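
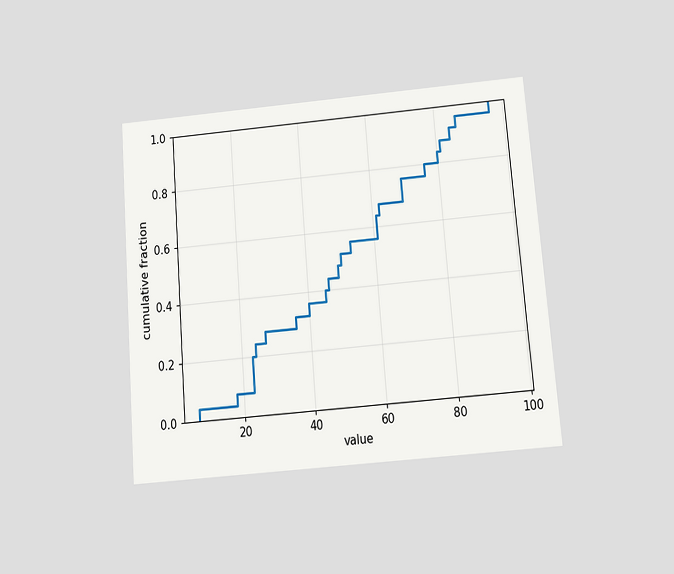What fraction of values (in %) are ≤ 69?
The chart is tilted about 5° counter-clockwise and viewed slightly from below. At x=69 the ECDF step is at 76%.

76%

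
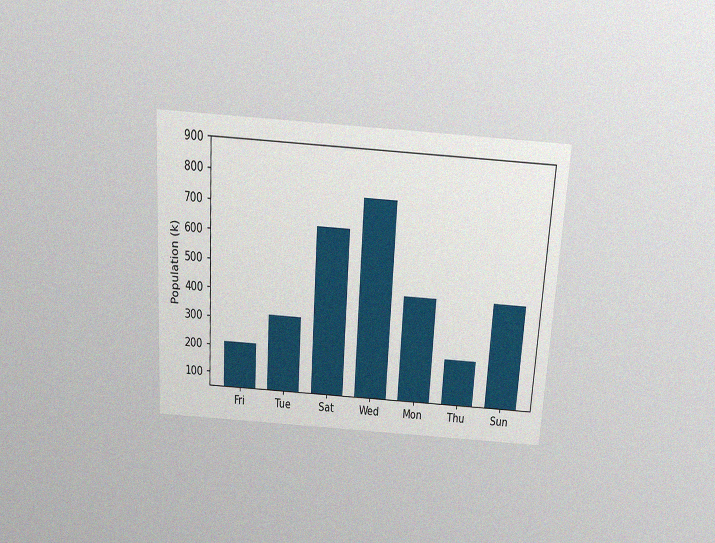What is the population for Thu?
212k

The chart is tilted about 4° clockwise and viewed slightly from above, with some photo noise. Reading along the chart's y-axis, the Thu bar reaches 212k.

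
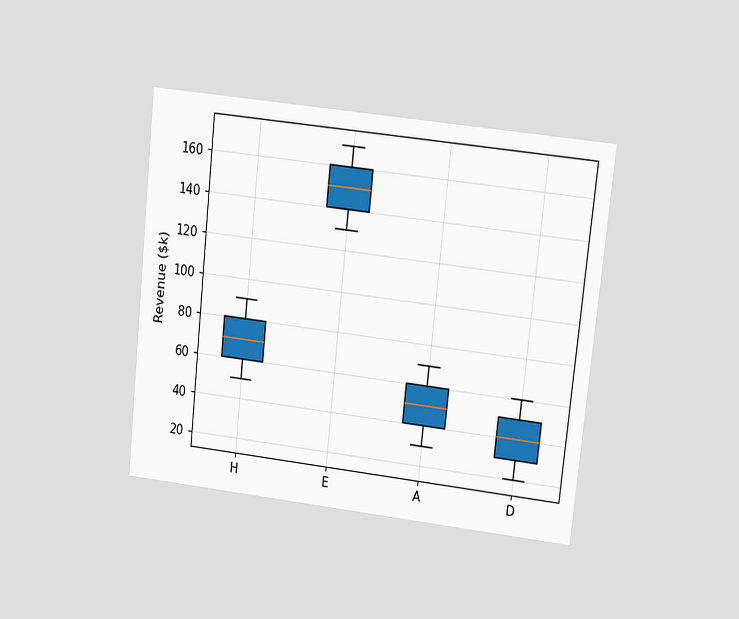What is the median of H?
$70k

The chart is tilted about 6° clockwise and viewed at a slight angle. The median line in the H box sits at $70k.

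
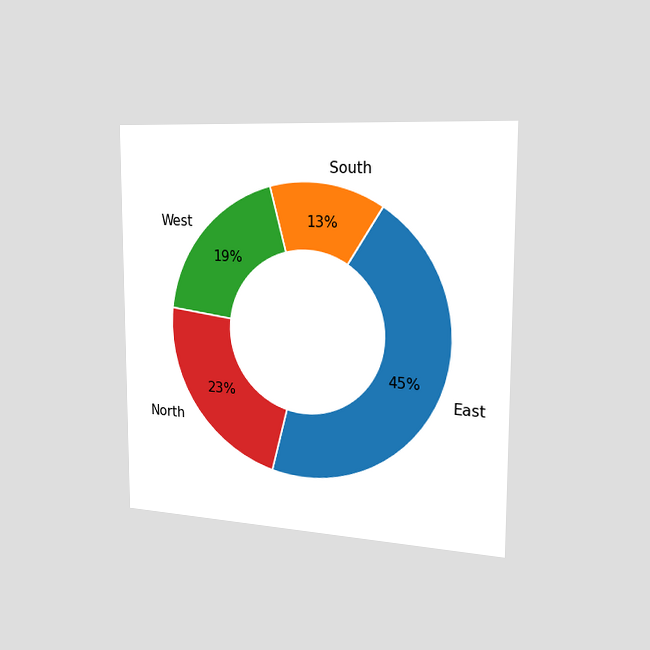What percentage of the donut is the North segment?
The chart is viewed slightly from the right. The North segment takes up 23% of the ring.

23%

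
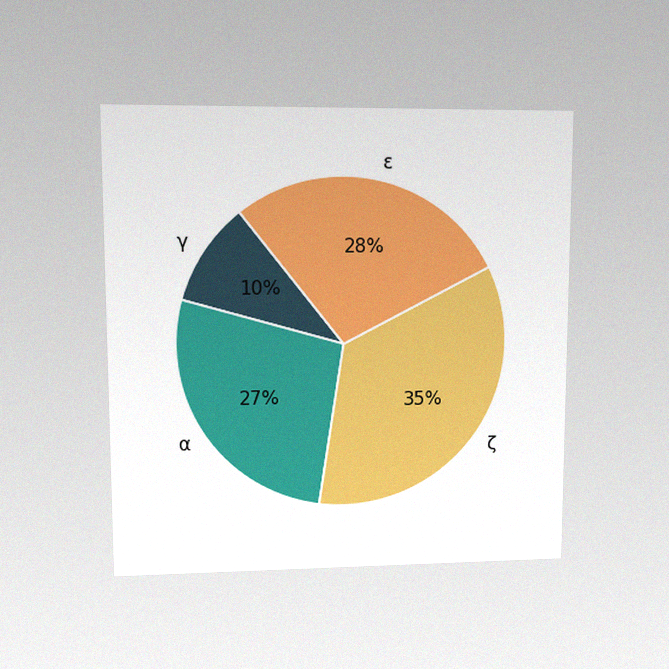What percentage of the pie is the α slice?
The chart is viewed at a slight angle, with some photo noise. The α slice takes up 27% of the pie.

27%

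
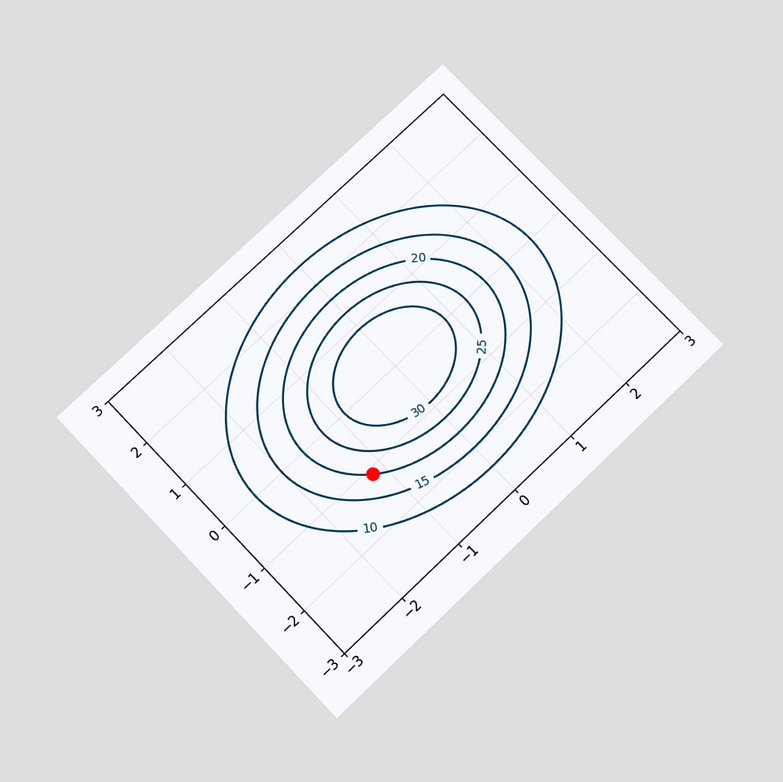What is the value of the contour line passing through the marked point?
20

The chart is tilted about 44° counter-clockwise and viewed slightly from below. The marked point sits on the contour labelled 20.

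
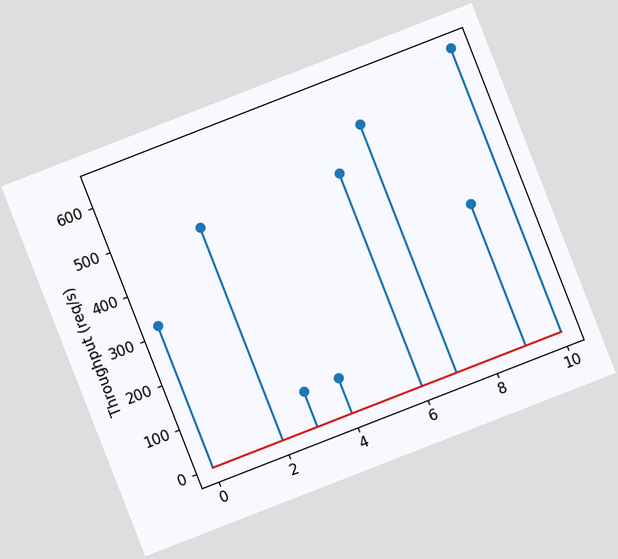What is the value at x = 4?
The chart is tilted about 21° counter-clockwise. The stem at x=4 reaches 80req/s.

80req/s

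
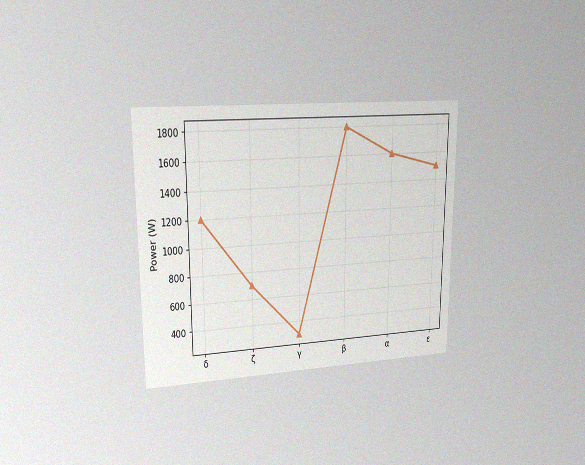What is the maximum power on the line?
1800W

The chart is viewed at a slight angle, with some photo noise. The highest point is at β, and reading across to the y-axis gives 1800W.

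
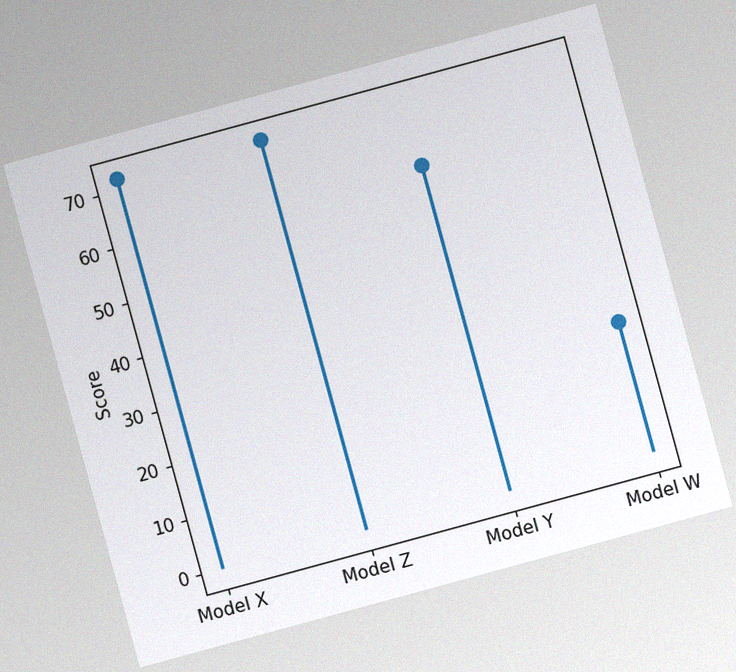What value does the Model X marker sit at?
The chart is tilted about 15° counter-clockwise, with some photo noise. The Model X marker sits at 72.

72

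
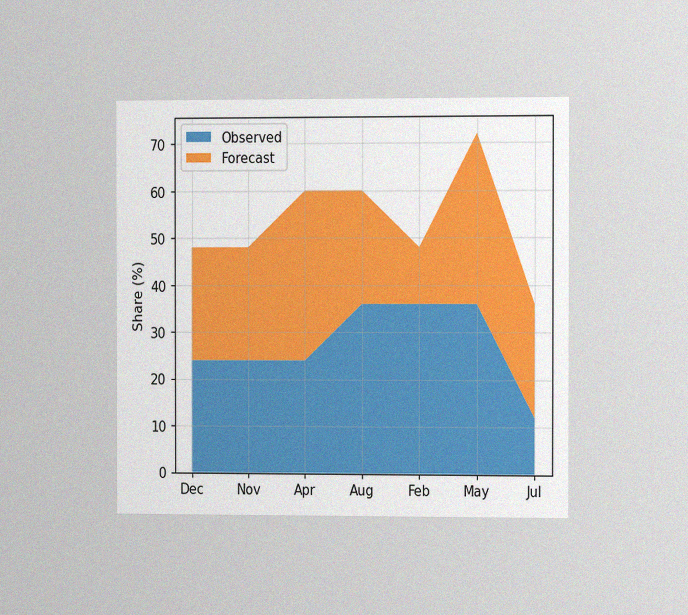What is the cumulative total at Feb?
48%

The chart is viewed slightly from the right, with some photo noise. The stacked total at Feb reaches 48%.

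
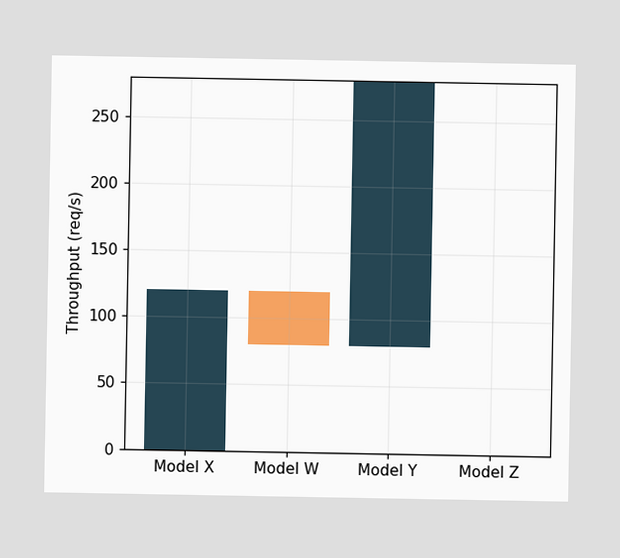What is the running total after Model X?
After Model X the running total reaches 120req/s.

120req/s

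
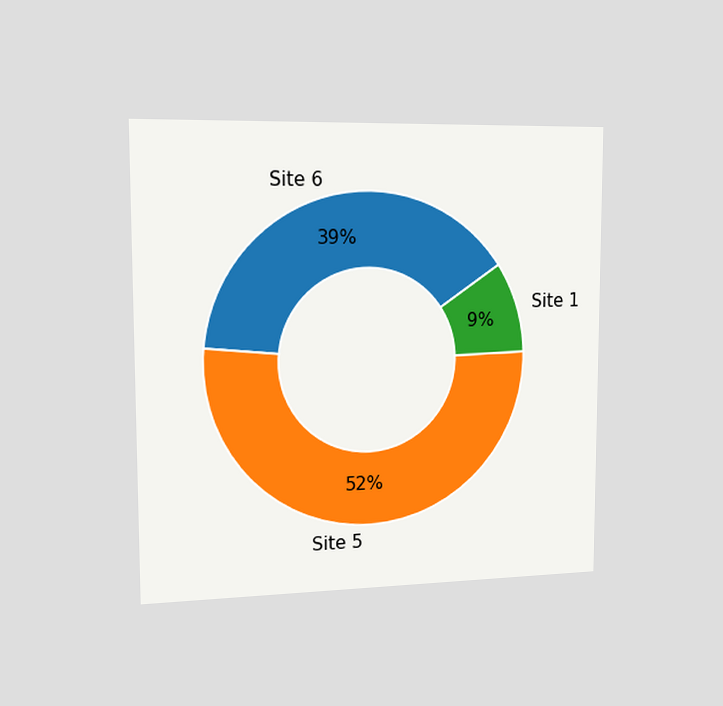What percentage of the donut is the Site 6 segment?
The chart is viewed slightly from the left. The Site 6 segment takes up 39% of the ring.

39%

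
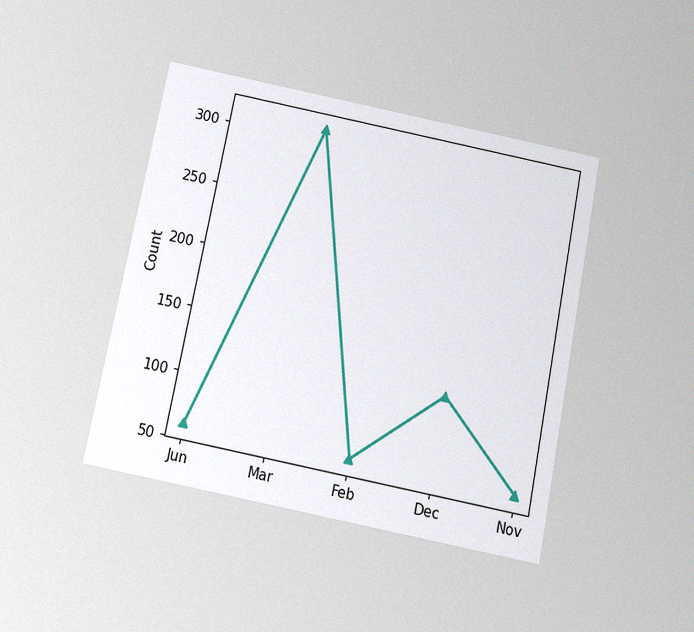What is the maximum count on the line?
The chart is tilted about 11° clockwise and viewed slightly from below, with some photo noise. The highest point is at Mar, and reading across to the y-axis gives 310.

310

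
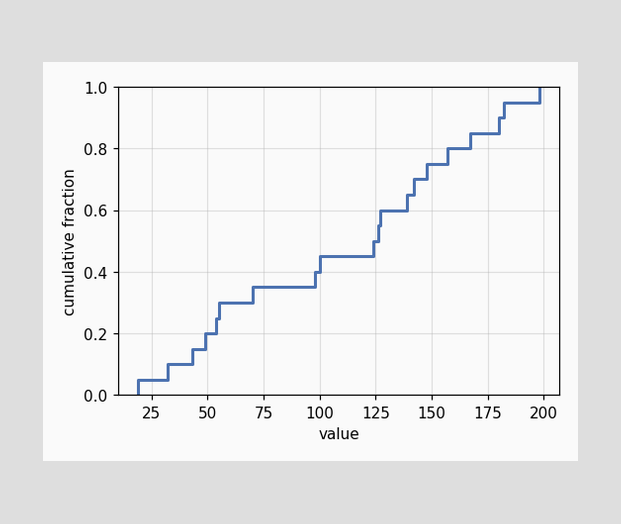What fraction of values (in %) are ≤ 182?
At x=182 the ECDF step is at 95%.

95%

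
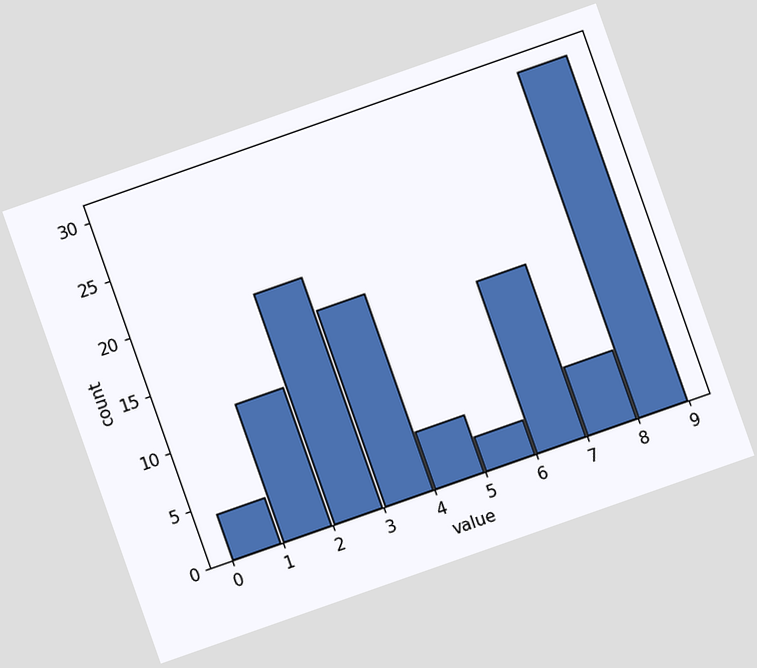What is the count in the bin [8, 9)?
30

The chart is tilted about 19° counter-clockwise. The [8, 9) bin has height 30.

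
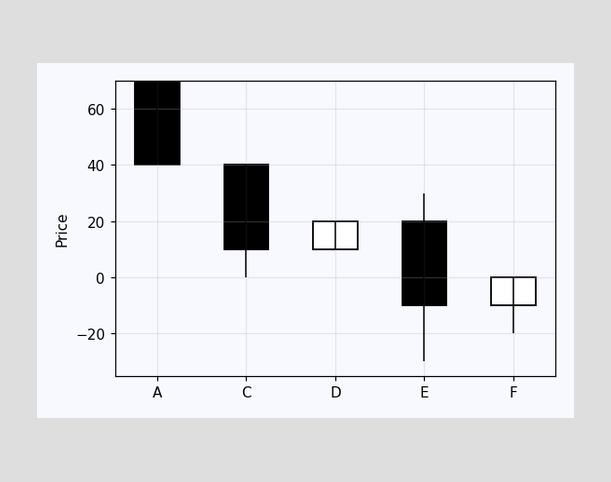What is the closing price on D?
The D candle closes at 20.

20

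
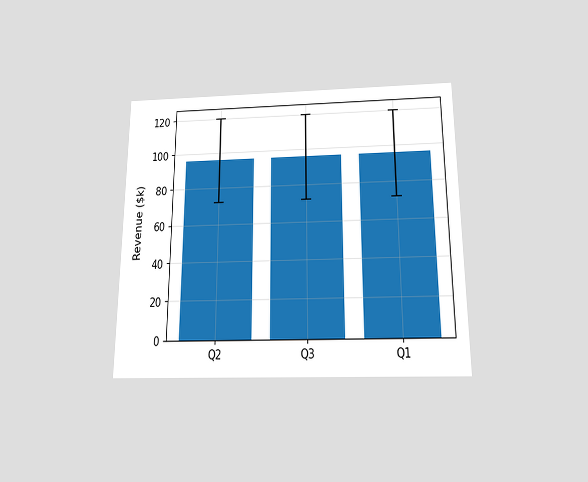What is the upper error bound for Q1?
The chart is viewed slightly from below. The Q1 bar's upper whisker reaches $120k.

$120k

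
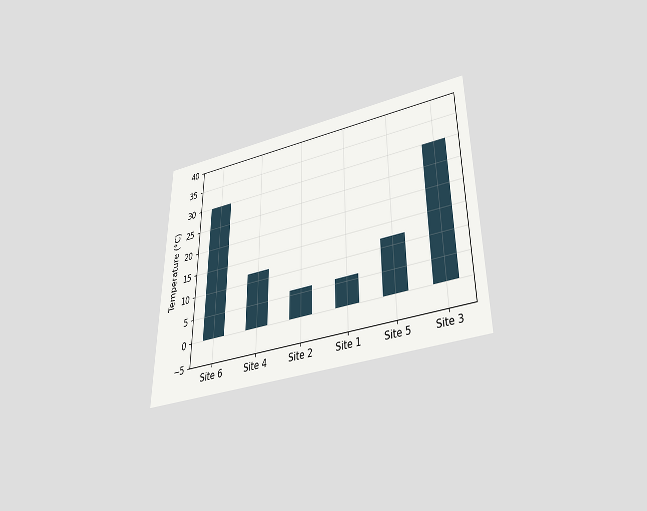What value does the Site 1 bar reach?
The chart is viewed slightly from below. Reading along the chart's y-axis, the Site 1 bar reaches 6°C.

6°C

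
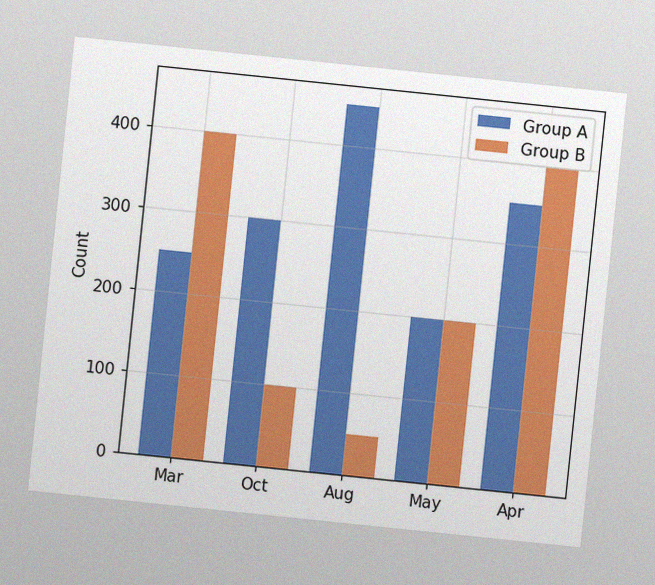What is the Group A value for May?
200

The chart is tilted about 6° clockwise, with some photo noise. The Group A bar at May reaches 200 on the y-axis.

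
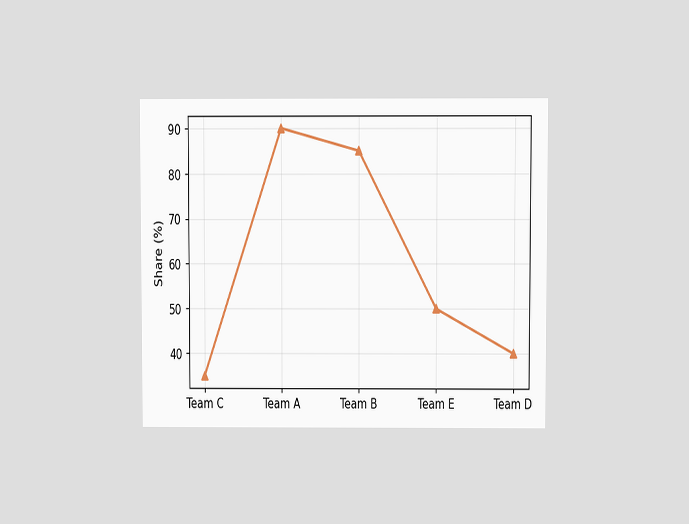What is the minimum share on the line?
35%

The chart is viewed at a slight angle. The lowest point is at Team C, and reading across to the y-axis gives 35%.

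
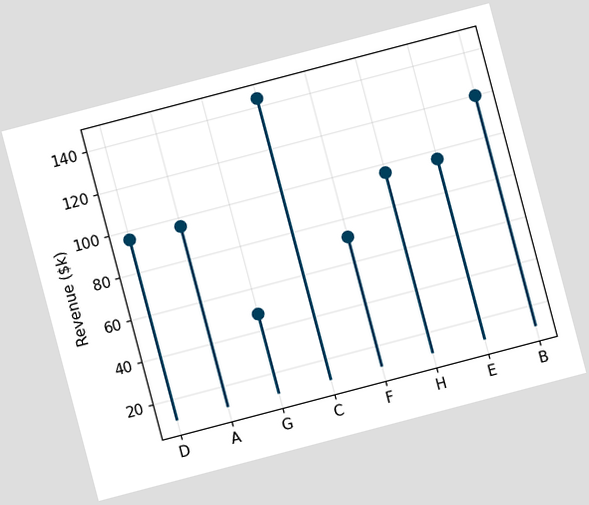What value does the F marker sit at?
$72k

The chart is tilted about 15° counter-clockwise. The F marker sits at $72k.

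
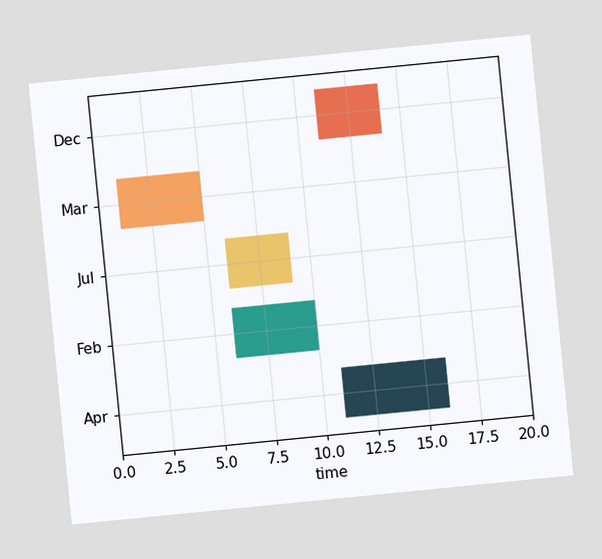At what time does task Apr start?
11

The chart is tilted about 6° counter-clockwise. The Apr bar begins at t=11.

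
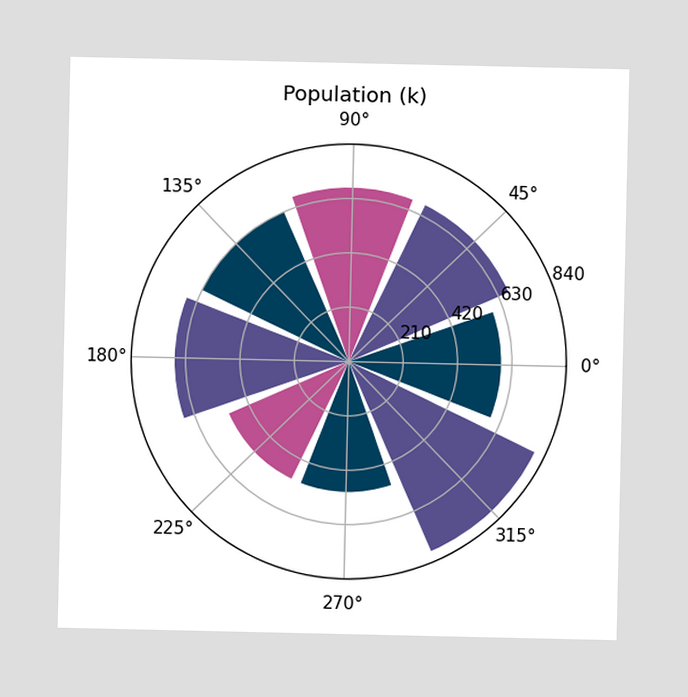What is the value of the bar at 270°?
The bar at 270° reaches 504k on the radial axis.

504k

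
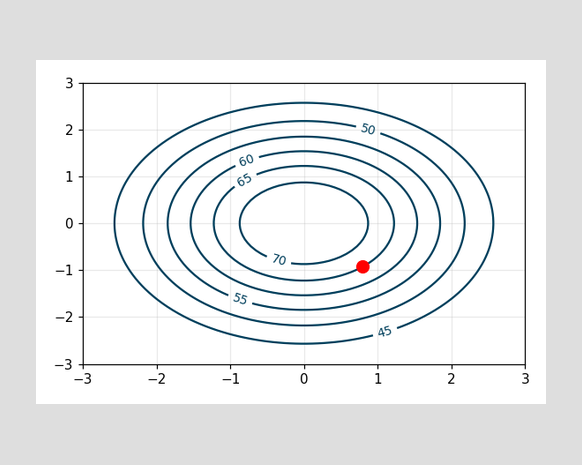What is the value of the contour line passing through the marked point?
65

The marked point sits on the contour labelled 65.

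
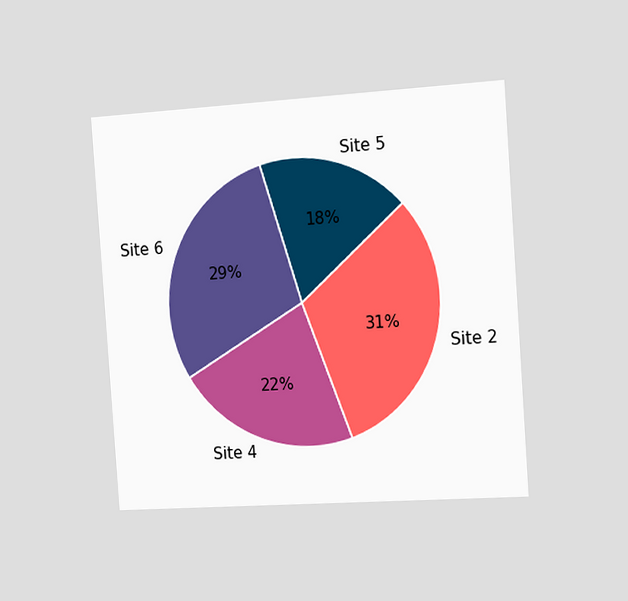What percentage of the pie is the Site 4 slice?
The chart is tilted about 4° counter-clockwise and viewed slightly from the right. The Site 4 slice takes up 22% of the pie.

22%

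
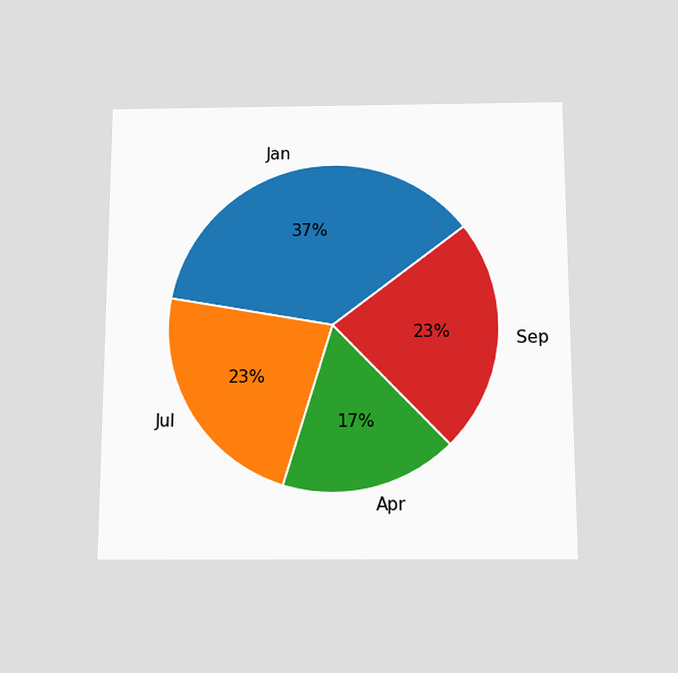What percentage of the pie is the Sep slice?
The chart is viewed slightly from below. The Sep slice takes up 23% of the pie.

23%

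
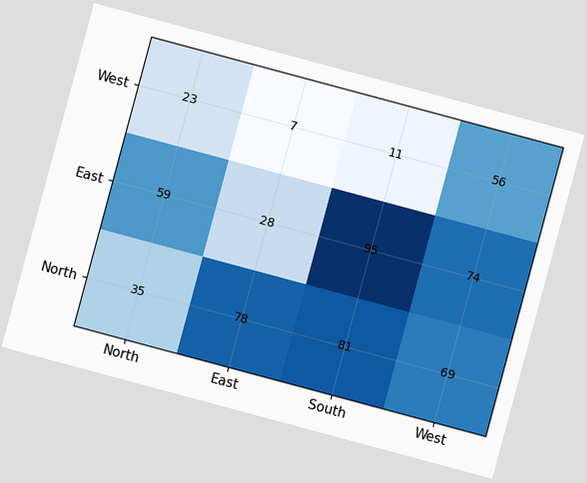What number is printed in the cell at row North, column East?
78

The chart is tilted about 15° clockwise. The (North, East) cell reads 78.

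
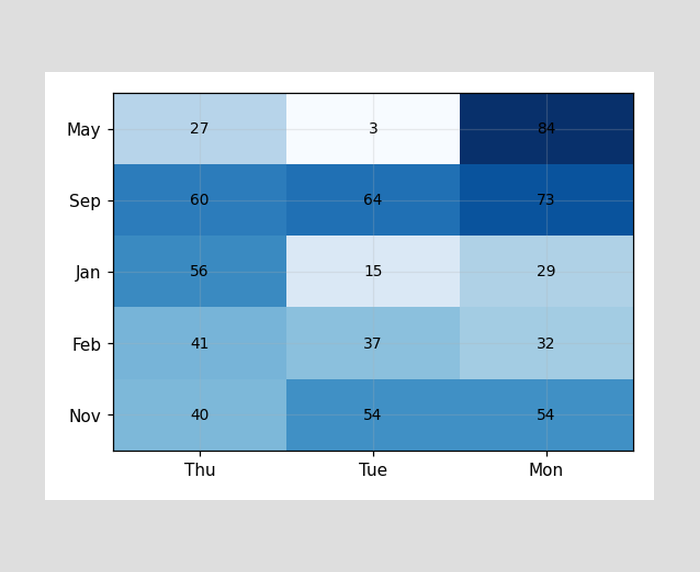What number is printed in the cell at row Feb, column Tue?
37

The (Feb, Tue) cell reads 37.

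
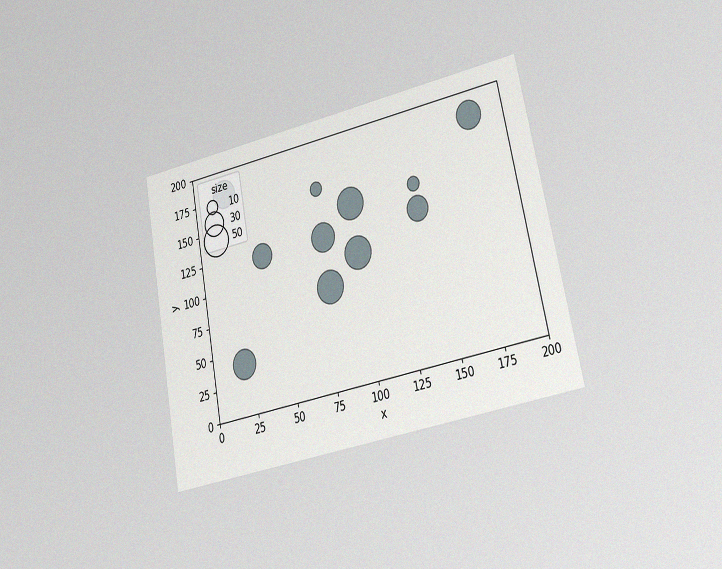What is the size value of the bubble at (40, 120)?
30

The chart is tilted about 11° counter-clockwise and viewed at a slight angle, with some photo noise. Matching the bubble at (40, 120) against the size legend gives 30.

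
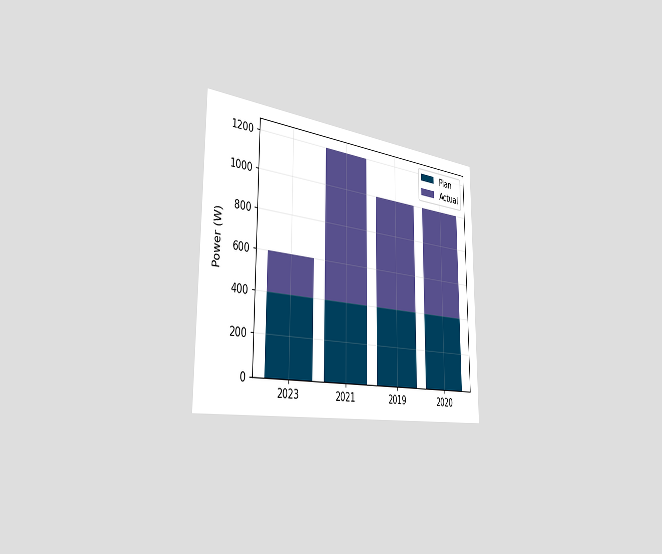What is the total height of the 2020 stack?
1000W

The chart is viewed slightly from the left. The 2020 stack's top reaches 1000W on the y-axis.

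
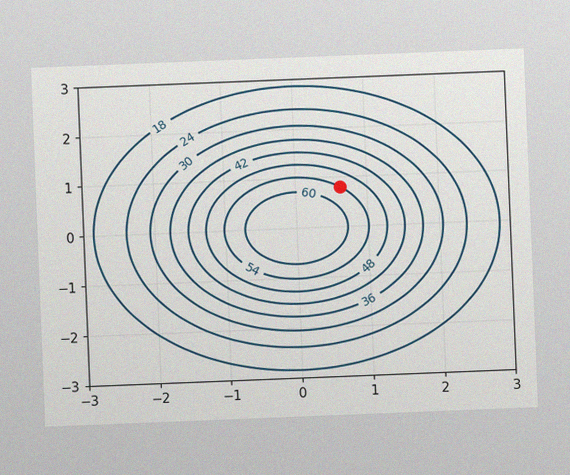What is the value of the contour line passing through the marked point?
54

The chart is tilted about 2° counter-clockwise, with some photo noise. The marked point sits on the contour labelled 54.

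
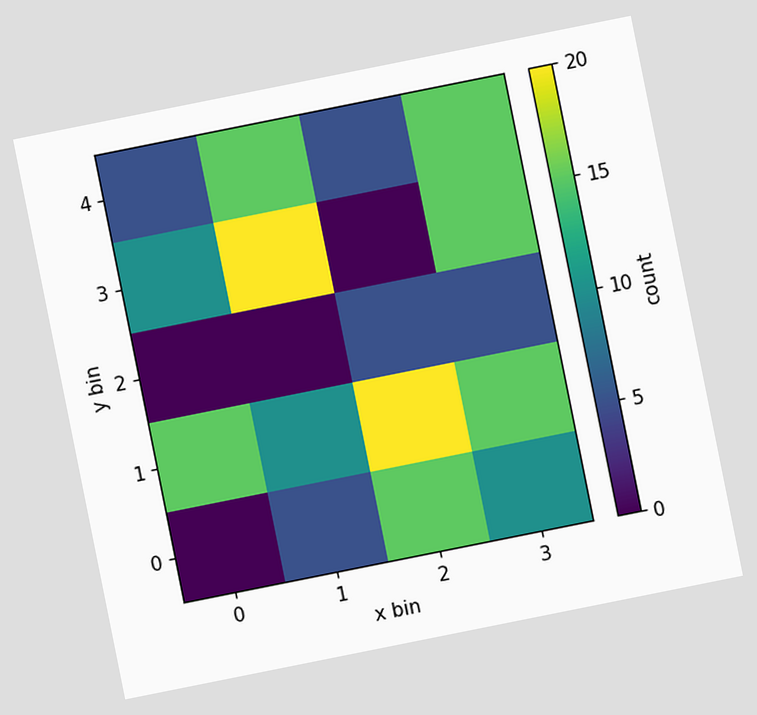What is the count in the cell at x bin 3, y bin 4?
The chart is tilted about 11° counter-clockwise. Matching the cell (3, 4) against the colorbar gives 15.

15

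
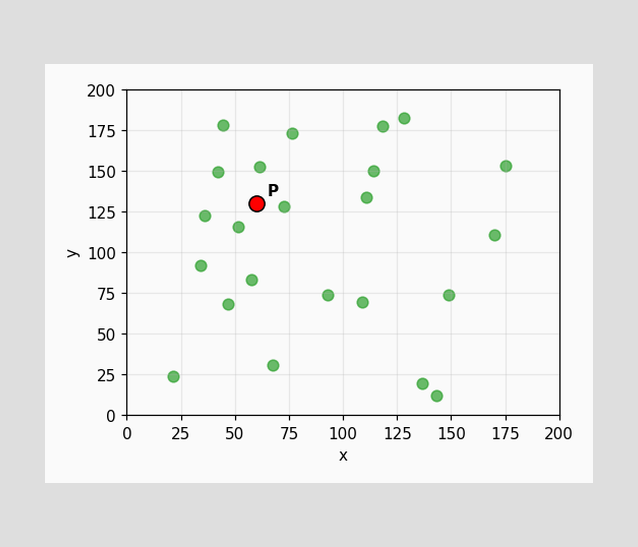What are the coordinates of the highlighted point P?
(60, 130)

Following the gridlines from P to each axis, P sits at (60, 130).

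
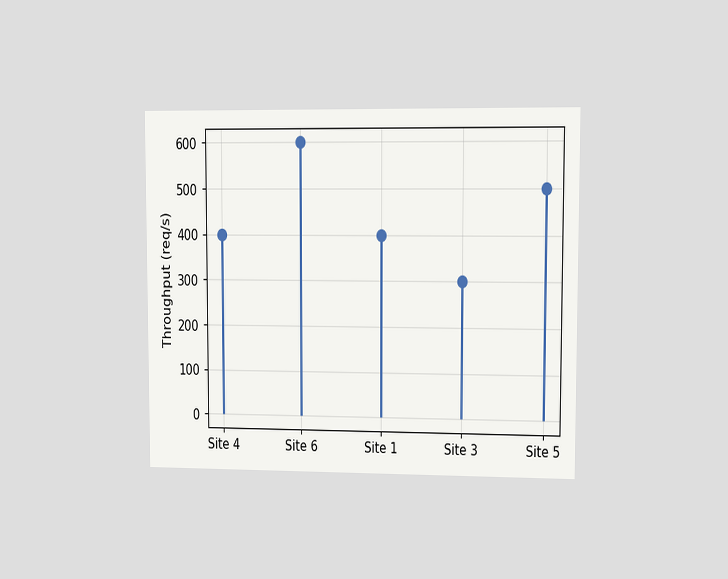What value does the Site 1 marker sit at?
The chart is viewed at a slight angle. The Site 1 marker sits at 400req/s.

400req/s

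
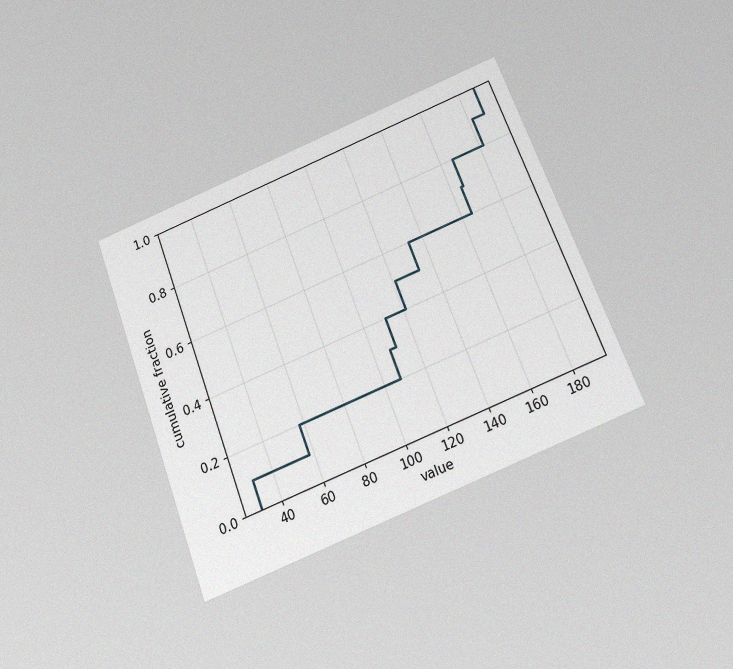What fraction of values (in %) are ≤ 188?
The chart is tilted about 21° counter-clockwise and viewed slightly from below, with some photo noise. At x=188 the ECDF step is at 100%.

100%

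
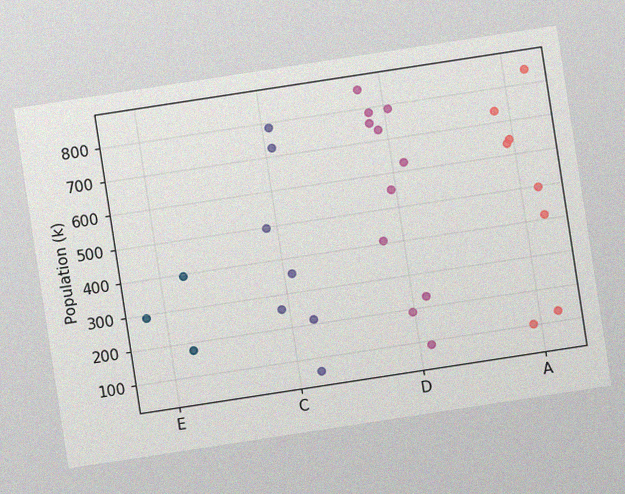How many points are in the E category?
The chart is tilted about 9° counter-clockwise, with some photo noise. Counting the markers in the E column gives 3.

3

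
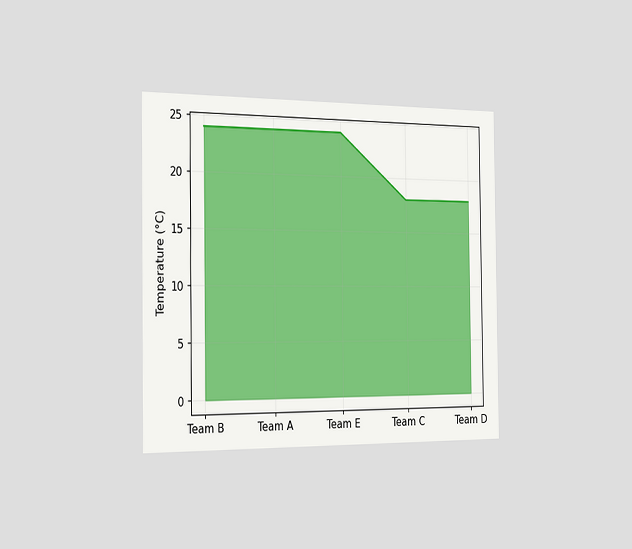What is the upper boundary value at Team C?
The chart is viewed slightly from the left. At Team C the upper boundary is at 18°C.

18°C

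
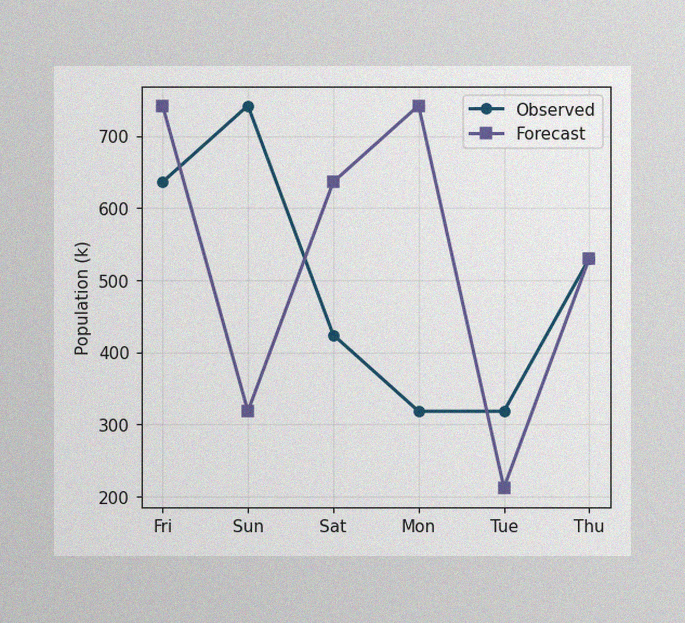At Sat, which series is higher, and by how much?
Forecast, by 212k

The image has some photo noise and uneven lighting. At Sat, Forecast sits above the other line by 212k.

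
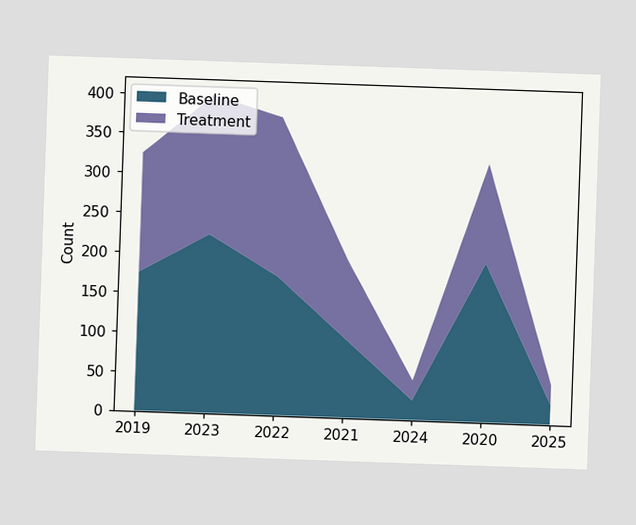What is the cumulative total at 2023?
The stacked total at 2023 reaches 400.

400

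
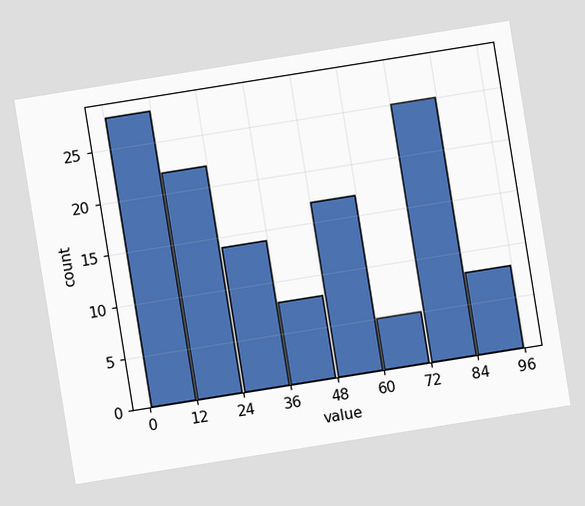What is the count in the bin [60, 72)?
5

The chart is tilted about 9° counter-clockwise. The [60, 72) bin has height 5.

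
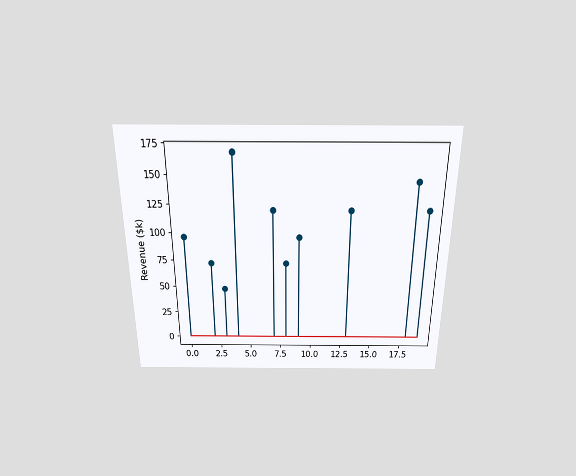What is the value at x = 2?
The chart is viewed slightly from above. The stem at x=2 reaches $72k.

$72k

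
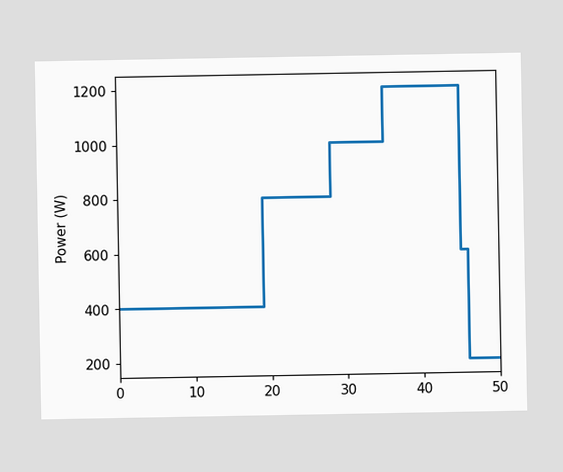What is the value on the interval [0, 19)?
400W

On [0, 19) the step sits at 400W.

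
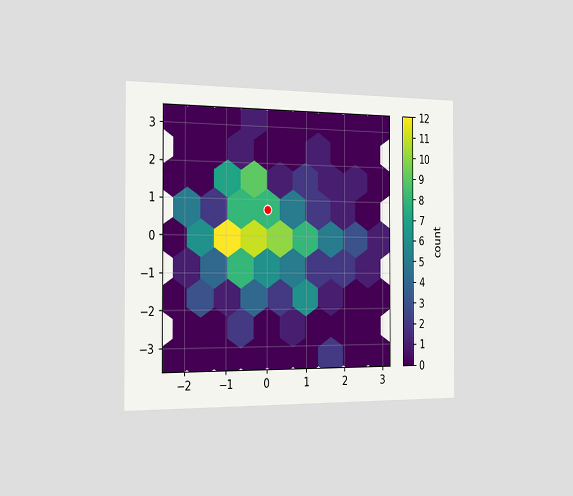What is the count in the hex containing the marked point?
8

The chart is viewed slightly from the left. The marked hex reads 8 on the colorbar.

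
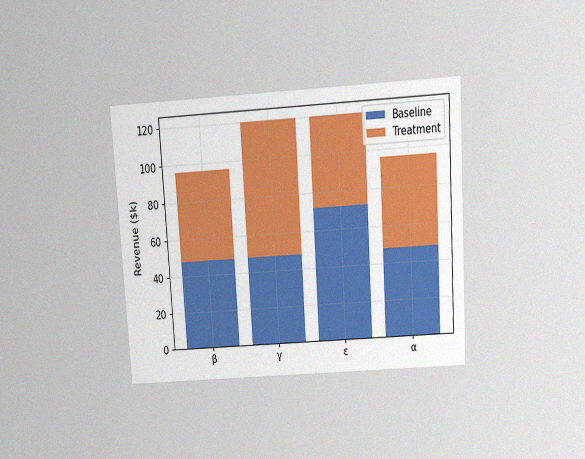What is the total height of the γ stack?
The chart is tilted about 4° counter-clockwise and viewed slightly from above, with some photo noise. The γ stack's top reaches $120k on the y-axis.

$120k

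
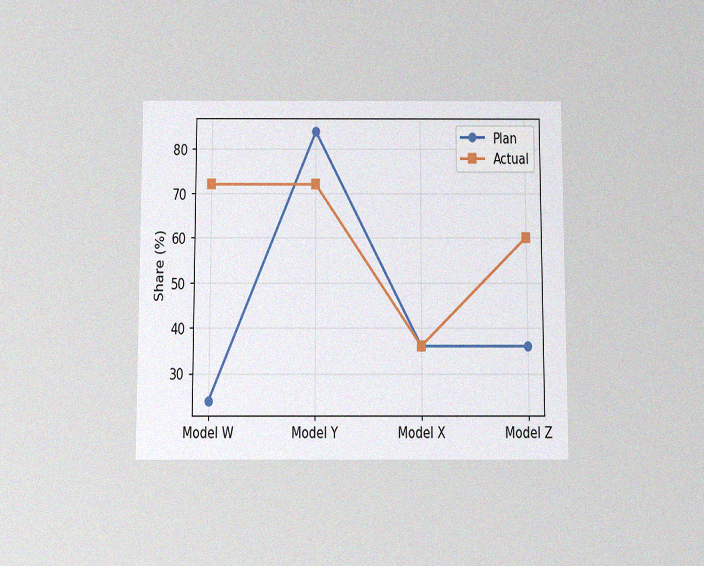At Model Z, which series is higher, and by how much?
Actual, by 24%

The chart is viewed slightly from below, with some photo noise. At Model Z, Actual sits above the other line by 24%.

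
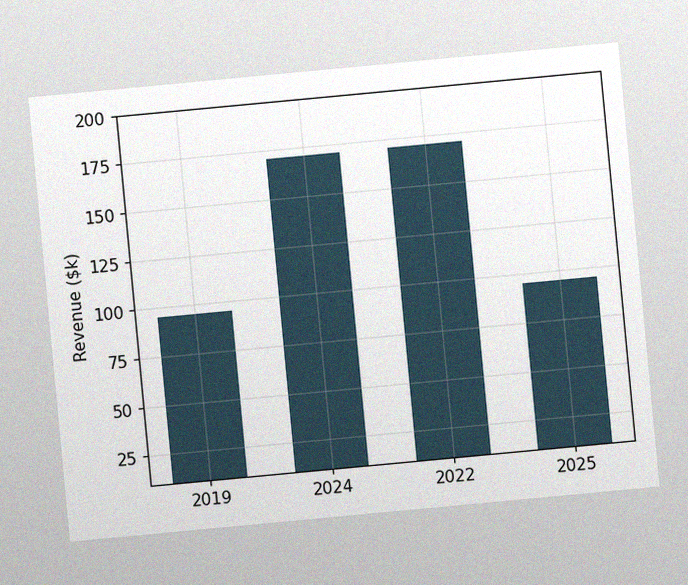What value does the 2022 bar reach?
$171k

The chart is tilted about 5° counter-clockwise, with some photo noise. Reading along the chart's y-axis, the 2022 bar reaches $171k.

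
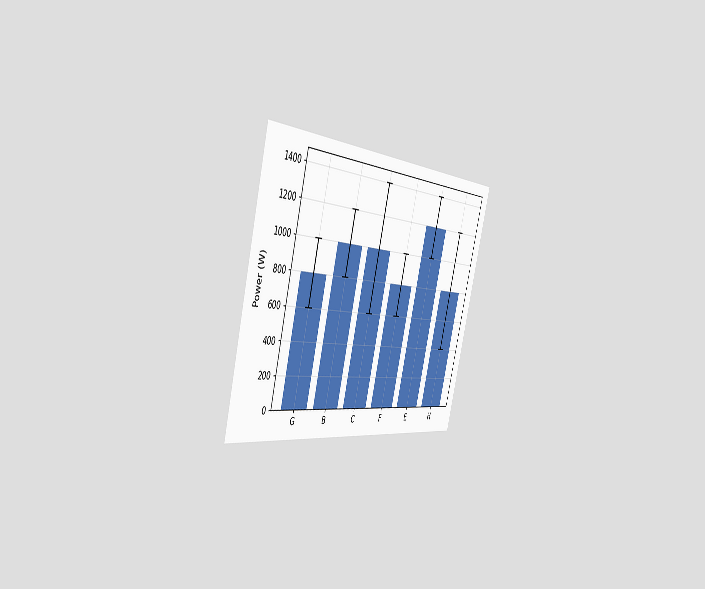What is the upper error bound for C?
1400W

The chart is tilted about 16° clockwise and viewed slightly from the left. The C bar's upper whisker reaches 1400W.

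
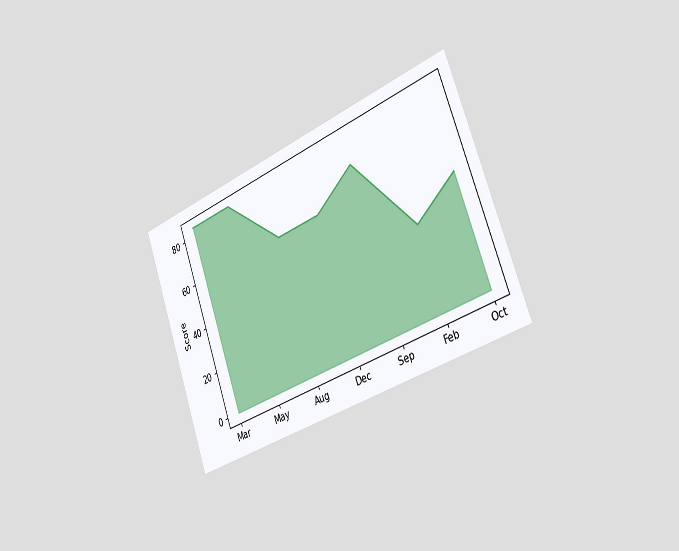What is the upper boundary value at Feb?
The chart is tilted about 20° counter-clockwise and viewed slightly from the right. At Feb the upper boundary is at 36.

36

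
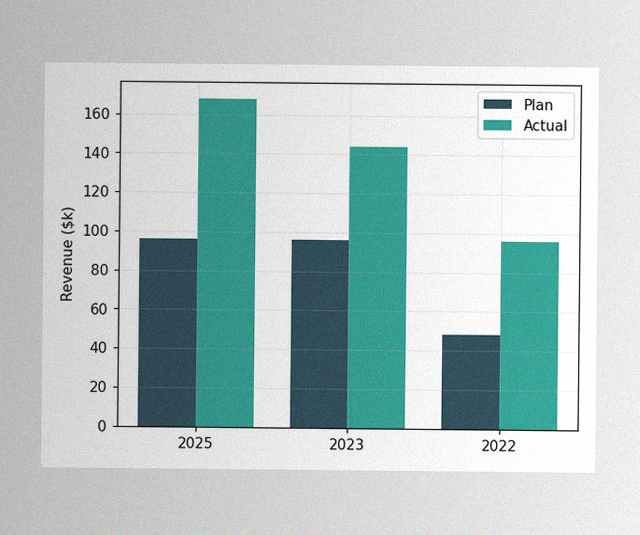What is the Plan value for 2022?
$48k

The image has some photo noise and uneven lighting. The Plan bar at 2022 reaches $48k on the y-axis.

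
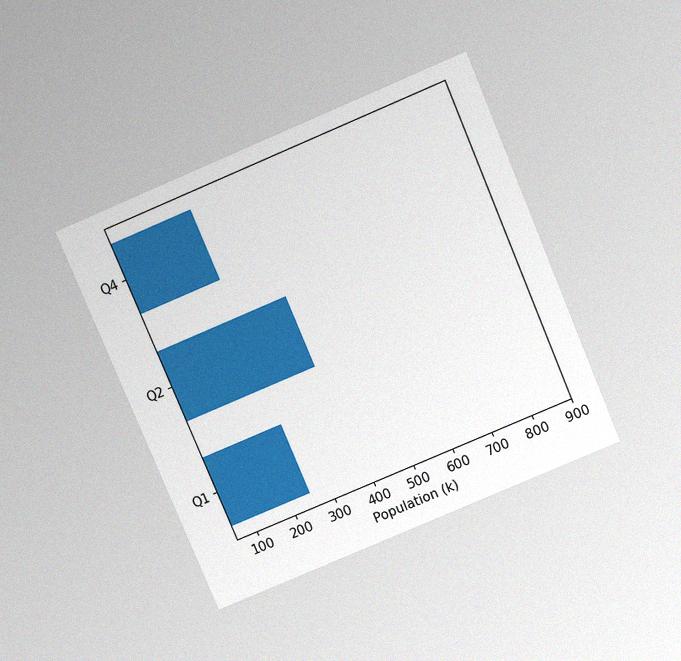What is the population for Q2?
378k

The chart is tilted about 23° counter-clockwise and viewed slightly from above, with some photo noise. Reading along the chart's x-axis, the Q2 bar reaches 378k.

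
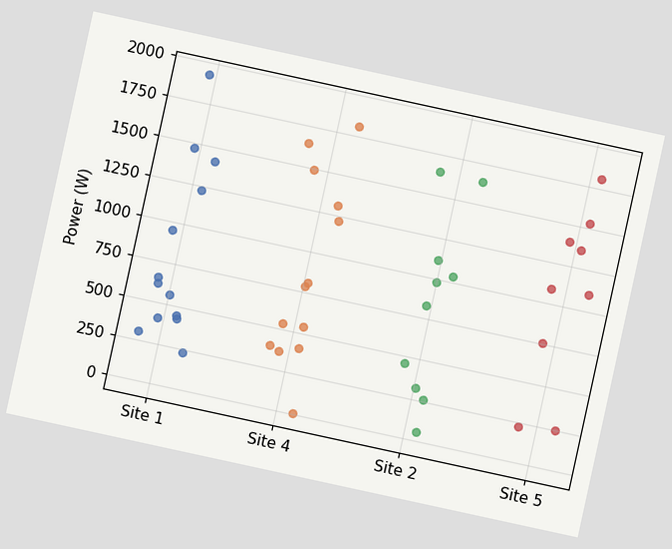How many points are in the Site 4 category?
The chart is tilted about 12° clockwise. Counting the markers in the Site 4 column gives 13.

13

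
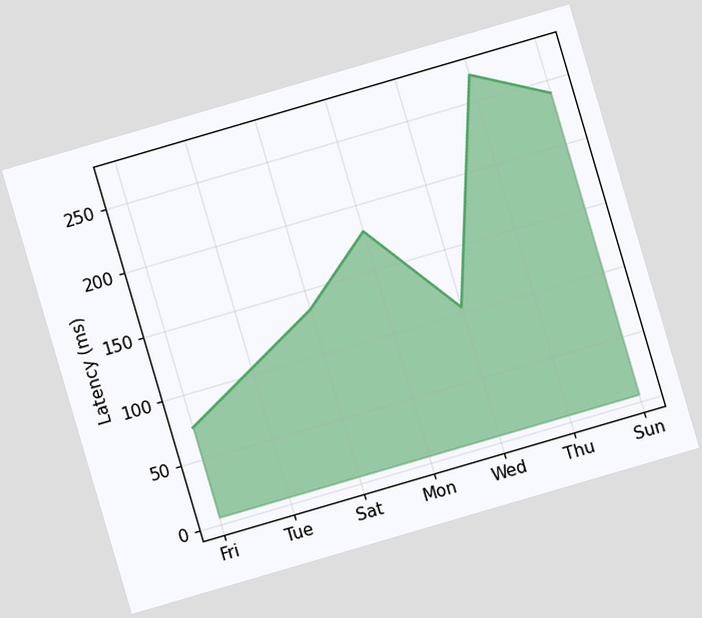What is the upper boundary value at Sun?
240ms

The chart is tilted about 16° counter-clockwise. At Sun the upper boundary is at 240ms.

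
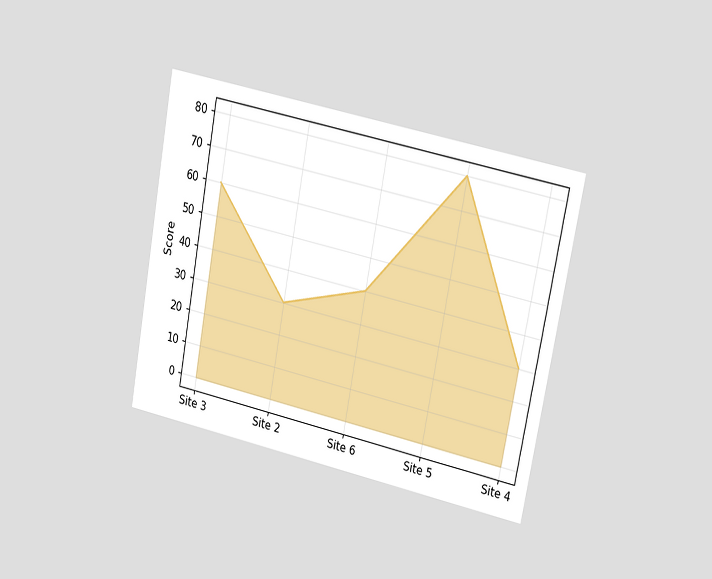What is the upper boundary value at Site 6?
The chart is tilted about 11° clockwise and viewed slightly from the right. At Site 6 the upper boundary is at 40.

40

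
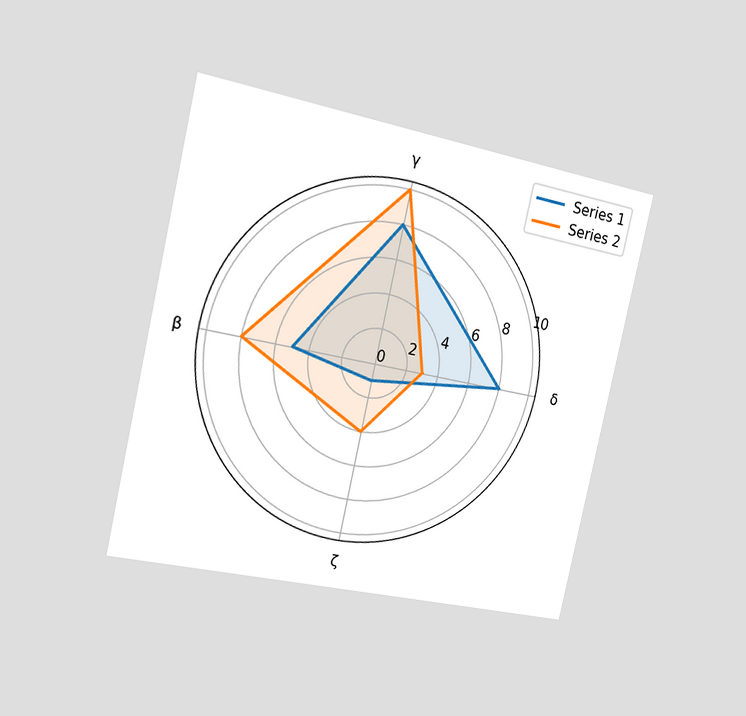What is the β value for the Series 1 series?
The chart is tilted about 13° clockwise and viewed slightly from the left. On the β axis, Series 1 reaches 5.

5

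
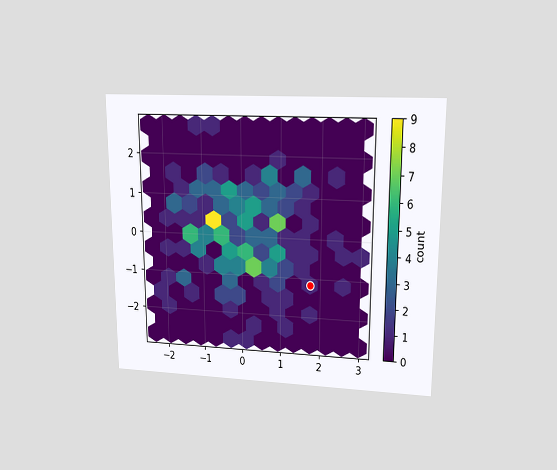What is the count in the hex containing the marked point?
The chart is viewed at a slight angle. The marked hex reads 1 on the colorbar.

1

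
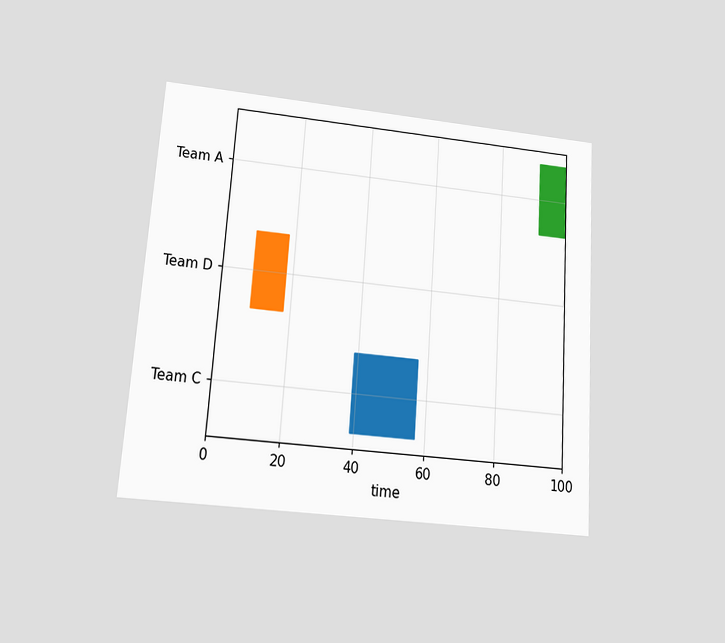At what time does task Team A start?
The chart is tilted about 4° clockwise and viewed slightly from below. The Team A bar begins at t=92.

92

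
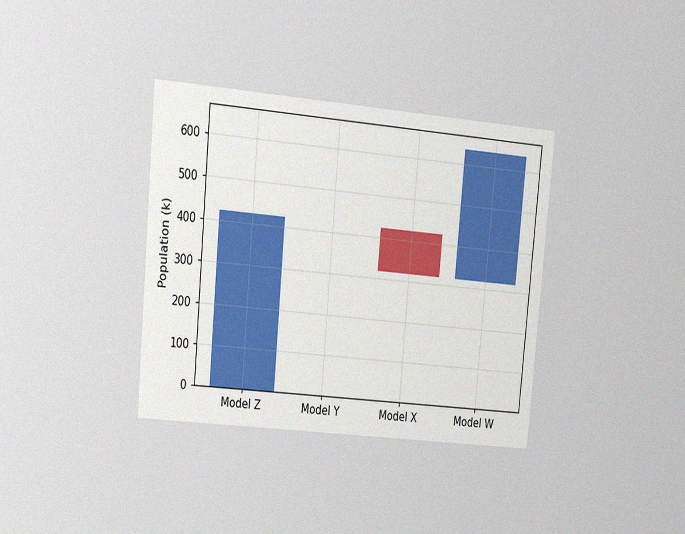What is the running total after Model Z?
424k

The chart is tilted about 5° clockwise and viewed at a slight angle, with some photo noise. After Model Z the running total reaches 424k.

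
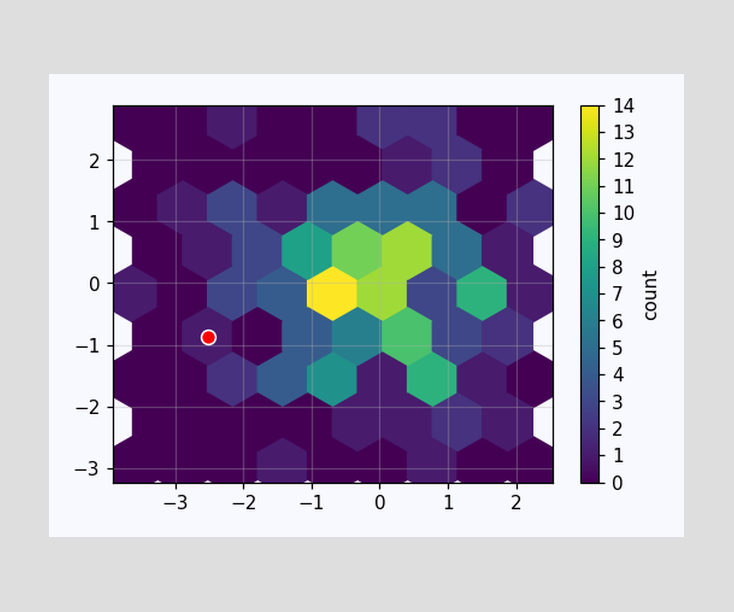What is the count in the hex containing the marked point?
1

The marked hex reads 1 on the colorbar.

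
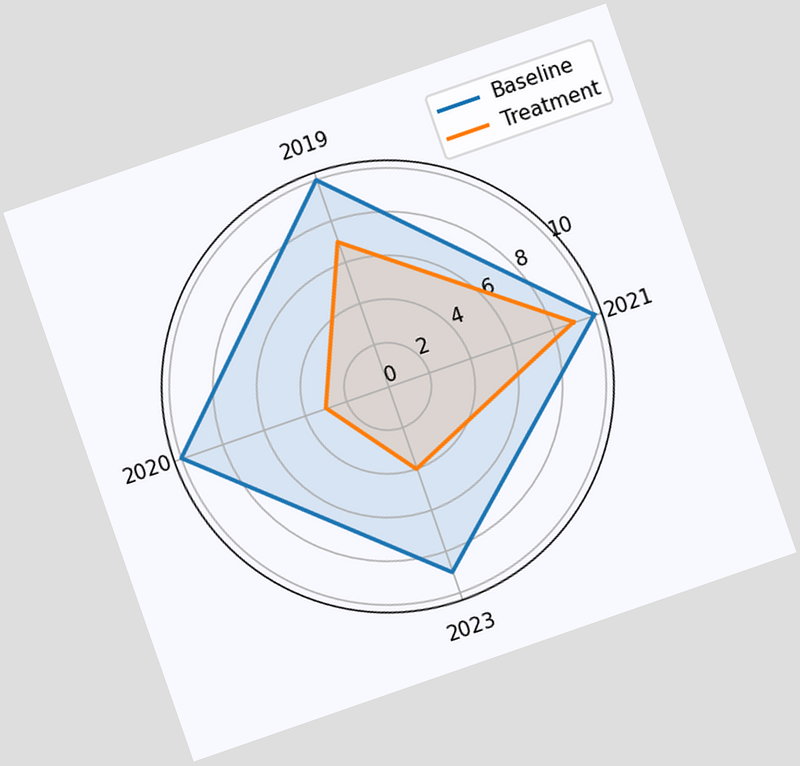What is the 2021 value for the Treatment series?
9

The chart is tilted about 19° counter-clockwise. On the 2021 axis, Treatment reaches 9.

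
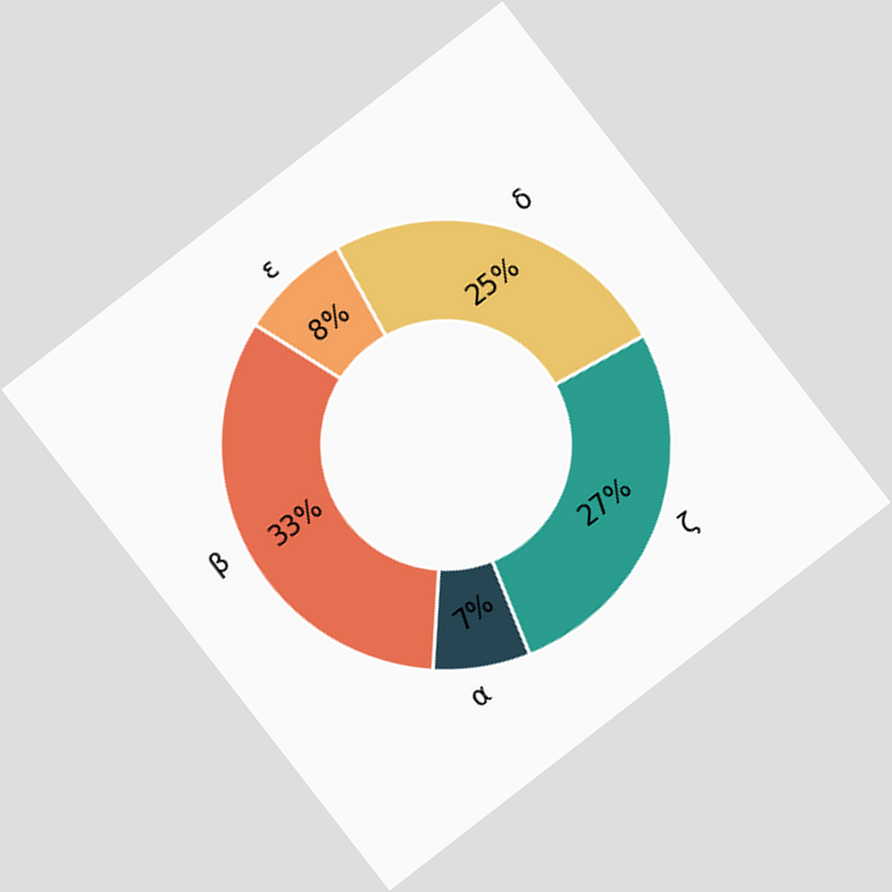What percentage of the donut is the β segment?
The chart is tilted about 38° counter-clockwise. The β segment takes up 33% of the ring.

33%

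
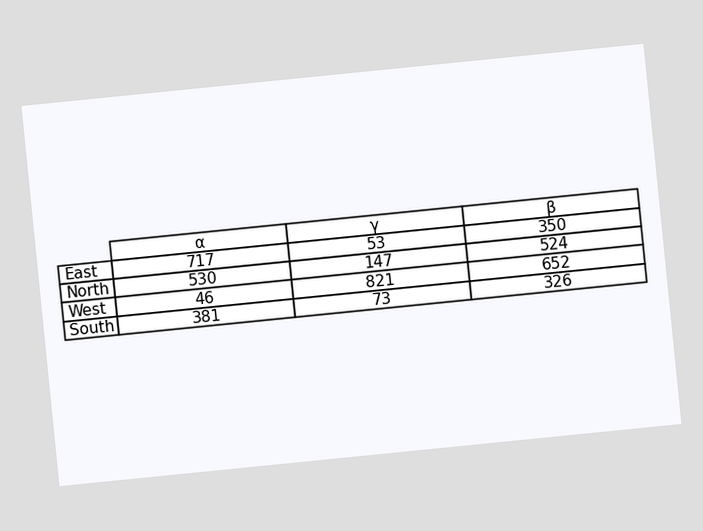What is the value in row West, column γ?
The chart is tilted about 6° counter-clockwise. The (West, γ) cell reads 821.

821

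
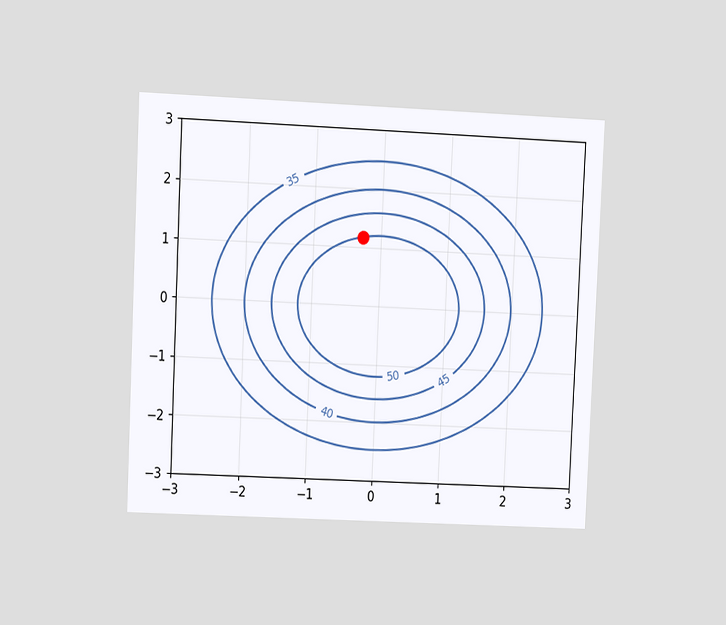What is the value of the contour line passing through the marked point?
The chart is tilted about 3° clockwise and viewed at a slight angle. The marked point sits on the contour labelled 50.

50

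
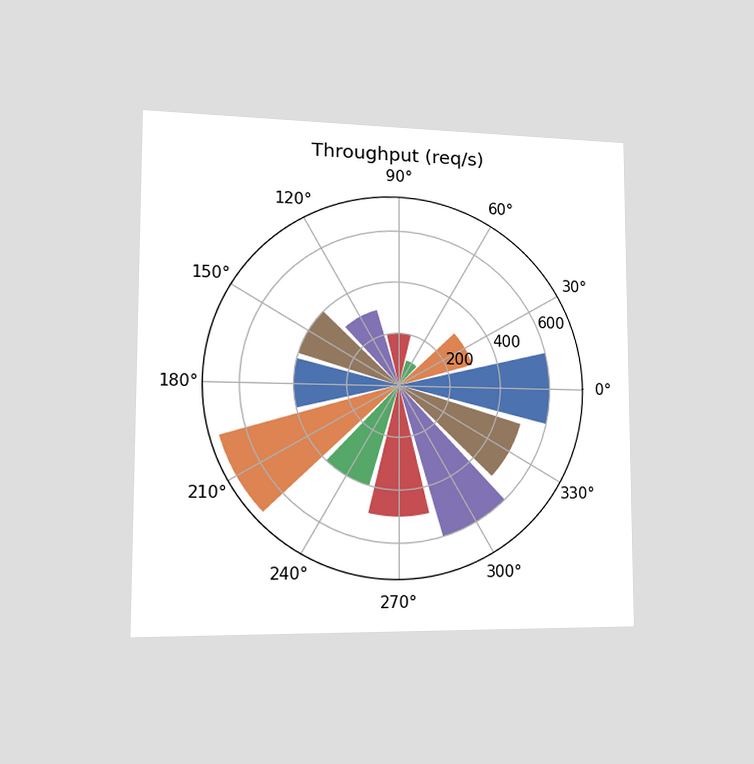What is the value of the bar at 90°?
The chart is viewed slightly from the left. The bar at 90° reaches 200req/s on the radial axis.

200req/s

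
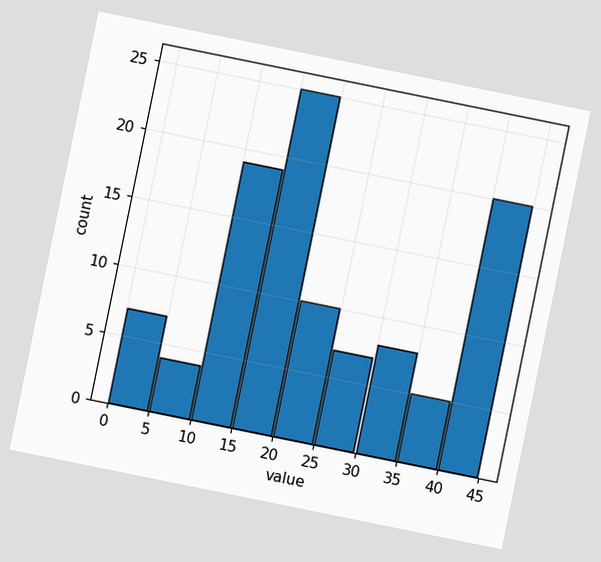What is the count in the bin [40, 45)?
20

The chart is tilted about 11° clockwise. The [40, 45) bin has height 20.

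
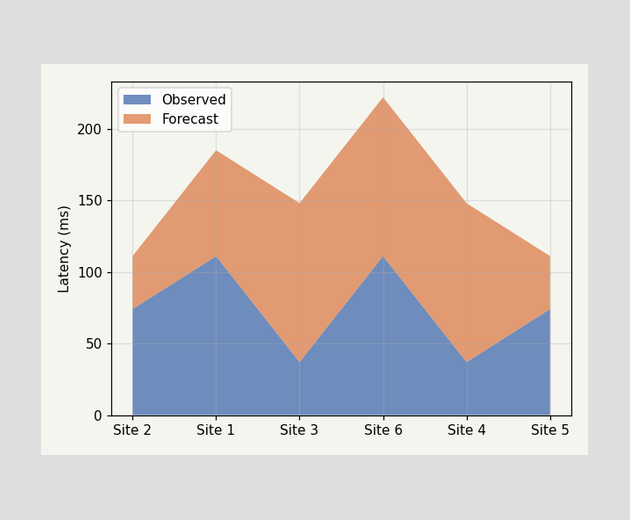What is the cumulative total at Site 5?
111ms

The stacked total at Site 5 reaches 111ms.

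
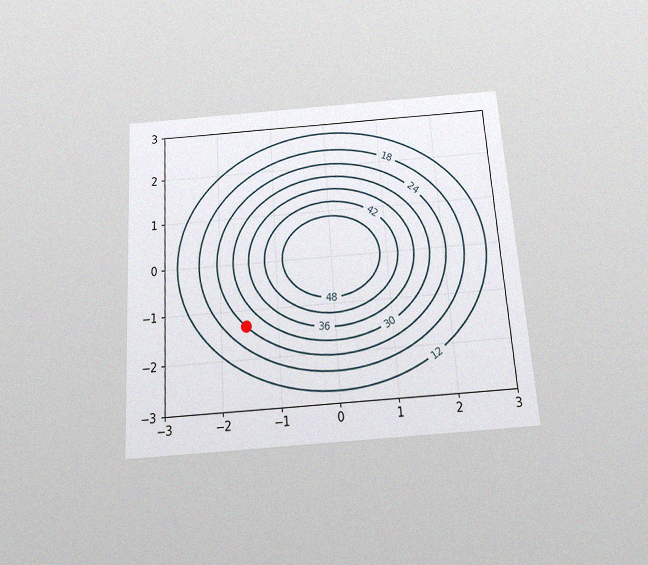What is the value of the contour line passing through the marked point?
The chart is tilted about 4° counter-clockwise and viewed slightly from below, with some photo noise. The marked point sits on the contour labelled 24.

24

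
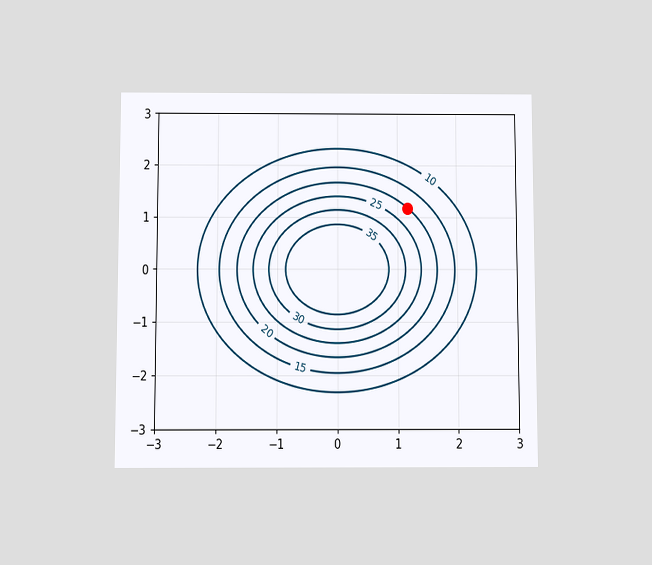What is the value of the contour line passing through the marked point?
20

The chart is viewed slightly from below. The marked point sits on the contour labelled 20.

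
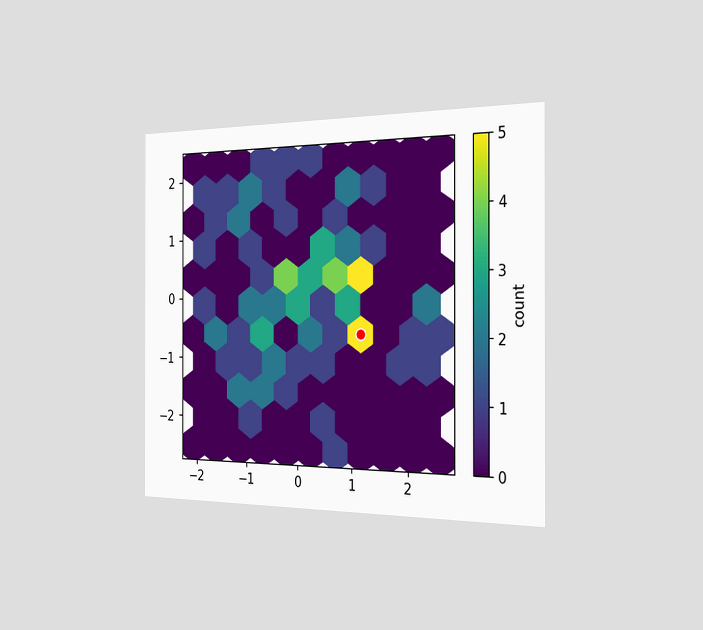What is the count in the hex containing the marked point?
The chart is viewed slightly from the right. The marked hex reads 5 on the colorbar.

5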